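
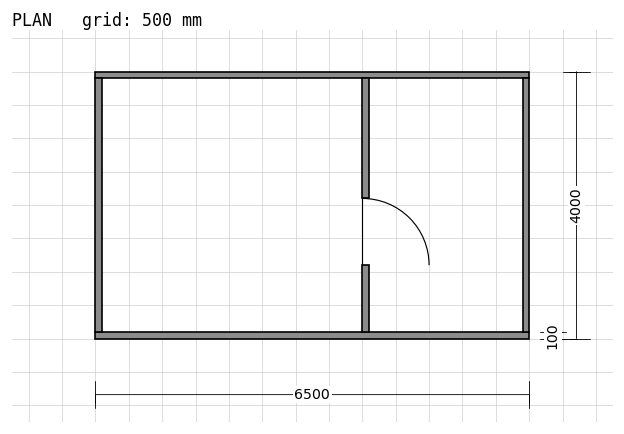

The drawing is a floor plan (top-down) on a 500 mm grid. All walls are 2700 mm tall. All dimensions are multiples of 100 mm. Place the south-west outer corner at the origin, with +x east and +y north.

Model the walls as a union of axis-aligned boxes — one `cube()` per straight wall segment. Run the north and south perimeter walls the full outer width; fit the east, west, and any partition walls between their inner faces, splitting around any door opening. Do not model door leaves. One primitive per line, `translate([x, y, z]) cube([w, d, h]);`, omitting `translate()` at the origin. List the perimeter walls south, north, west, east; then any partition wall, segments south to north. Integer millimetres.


cube([6500, 100, 2700]);
translate([0, 3900, 0]) cube([6500, 100, 2700]);
translate([0, 100, 0]) cube([100, 3800, 2700]);
translate([6400, 100, 0]) cube([100, 3800, 2700]);
translate([4000, 100, 0]) cube([100, 1000, 2700]);
translate([4000, 2100, 0]) cube([100, 1800, 2700]);


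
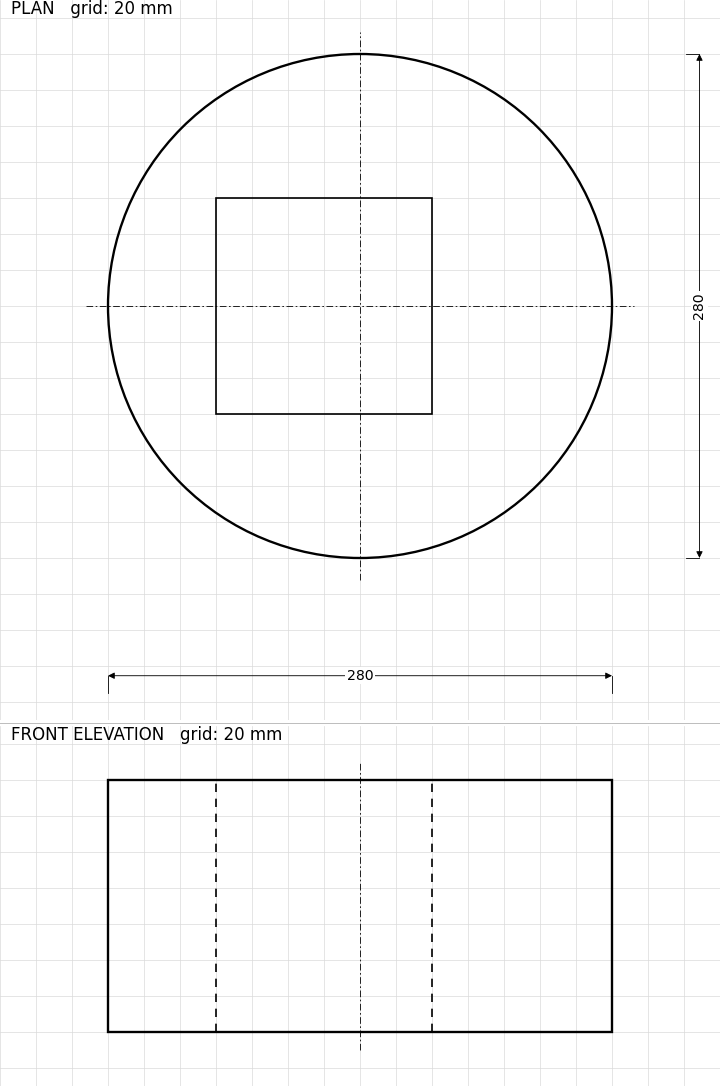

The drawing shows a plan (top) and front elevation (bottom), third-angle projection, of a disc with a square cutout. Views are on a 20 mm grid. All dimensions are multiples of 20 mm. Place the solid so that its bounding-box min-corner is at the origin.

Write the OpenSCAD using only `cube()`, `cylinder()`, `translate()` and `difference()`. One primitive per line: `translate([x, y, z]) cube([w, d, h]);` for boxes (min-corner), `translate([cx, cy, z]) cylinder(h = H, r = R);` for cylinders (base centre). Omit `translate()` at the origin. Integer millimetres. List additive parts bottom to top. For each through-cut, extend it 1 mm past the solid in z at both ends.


difference() {
  translate([140, 140, 0]) cylinder(h = 140, r = 140);
  translate([60, 80, -1]) cube([120, 120, 142]);
}


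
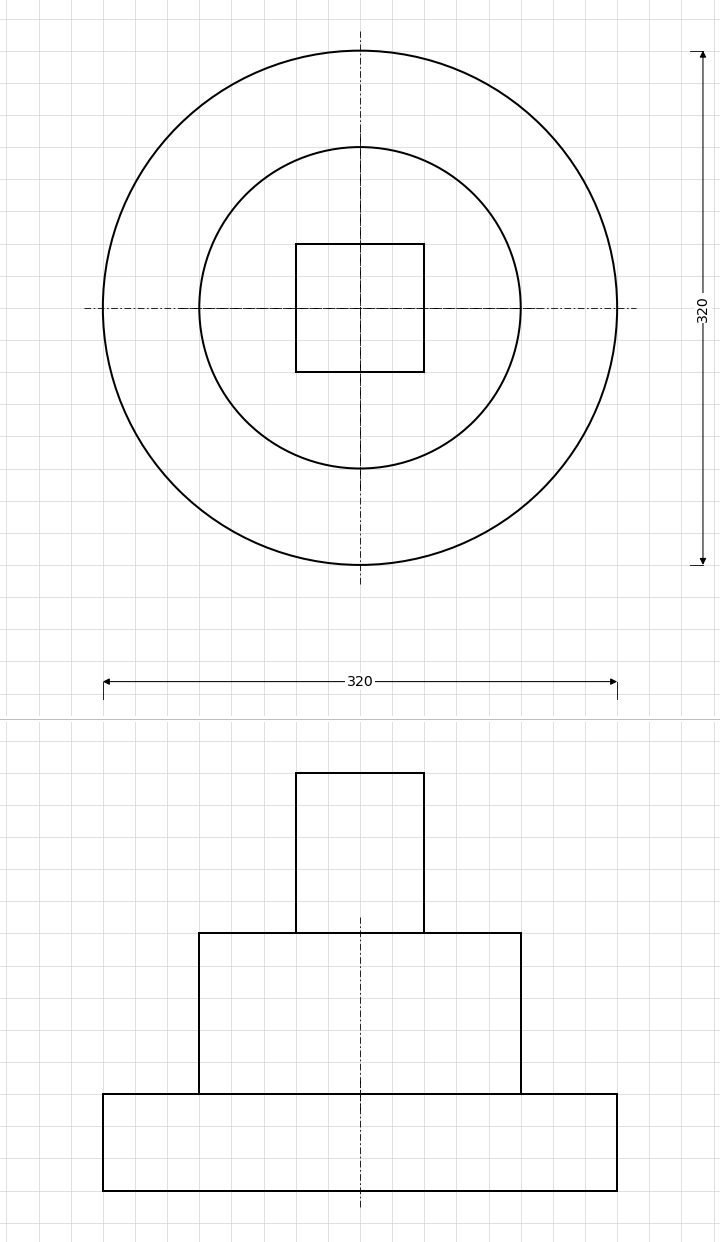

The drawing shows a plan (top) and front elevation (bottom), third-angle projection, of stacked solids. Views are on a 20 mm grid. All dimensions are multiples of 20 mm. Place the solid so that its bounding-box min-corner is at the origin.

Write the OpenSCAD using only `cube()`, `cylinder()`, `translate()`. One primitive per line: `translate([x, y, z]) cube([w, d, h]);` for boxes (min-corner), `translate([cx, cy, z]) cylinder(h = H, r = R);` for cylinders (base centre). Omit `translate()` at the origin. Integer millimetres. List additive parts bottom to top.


translate([160, 160, 0]) cylinder(h = 60, r = 160);
translate([160, 160, 60]) cylinder(h = 100, r = 100);
translate([120, 120, 160]) cube([80, 80, 100]);


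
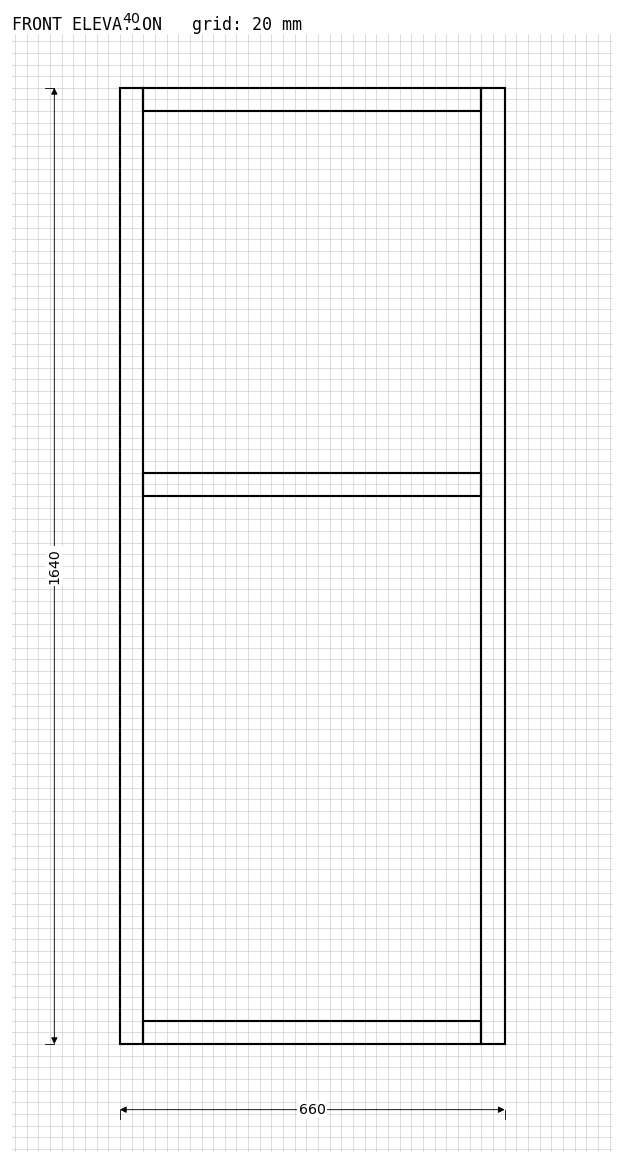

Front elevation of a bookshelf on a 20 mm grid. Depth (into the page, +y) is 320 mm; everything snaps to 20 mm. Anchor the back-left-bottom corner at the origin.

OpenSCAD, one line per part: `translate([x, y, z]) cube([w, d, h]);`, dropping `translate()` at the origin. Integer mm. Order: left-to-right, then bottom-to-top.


cube([40, 320, 1640]);
translate([40, 0, 0]) cube([580, 320, 40]);
translate([40, 0, 940]) cube([580, 320, 40]);
translate([40, 0, 1600]) cube([580, 320, 40]);
translate([620, 0, 0]) cube([40, 320, 1640]);


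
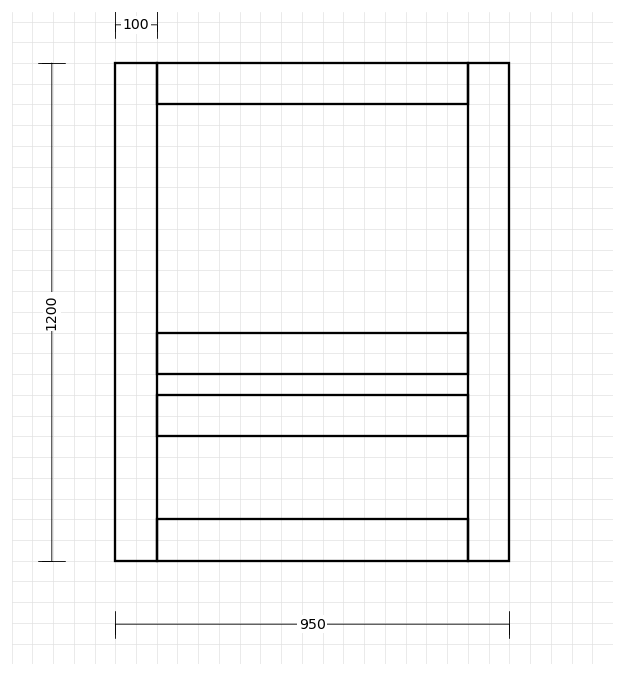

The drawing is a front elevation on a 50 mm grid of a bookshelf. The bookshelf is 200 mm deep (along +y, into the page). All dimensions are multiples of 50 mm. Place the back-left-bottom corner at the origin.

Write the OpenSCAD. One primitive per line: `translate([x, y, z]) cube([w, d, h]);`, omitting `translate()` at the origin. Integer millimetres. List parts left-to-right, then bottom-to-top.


cube([100, 200, 1200]);
translate([100, 0, 0]) cube([750, 200, 100]);
translate([100, 0, 300]) cube([750, 200, 100]);
translate([100, 0, 450]) cube([750, 200, 100]);
translate([100, 0, 1100]) cube([750, 200, 100]);
translate([850, 0, 0]) cube([100, 200, 1200]);


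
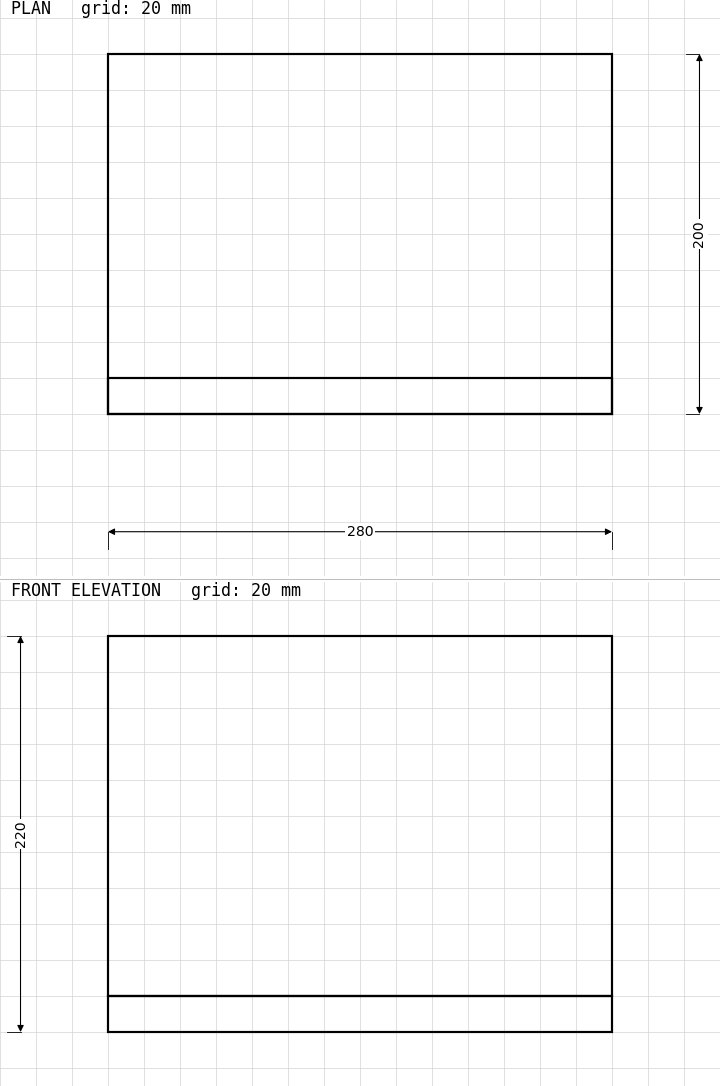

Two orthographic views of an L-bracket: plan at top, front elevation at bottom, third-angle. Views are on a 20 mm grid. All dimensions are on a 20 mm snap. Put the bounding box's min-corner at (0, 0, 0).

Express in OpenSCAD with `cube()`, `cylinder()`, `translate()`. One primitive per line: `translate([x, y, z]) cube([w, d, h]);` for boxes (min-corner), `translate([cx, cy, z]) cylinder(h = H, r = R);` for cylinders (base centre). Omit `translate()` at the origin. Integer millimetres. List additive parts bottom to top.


cube([280, 200, 20]);
translate([0, 0, 20]) cube([280, 20, 200]);


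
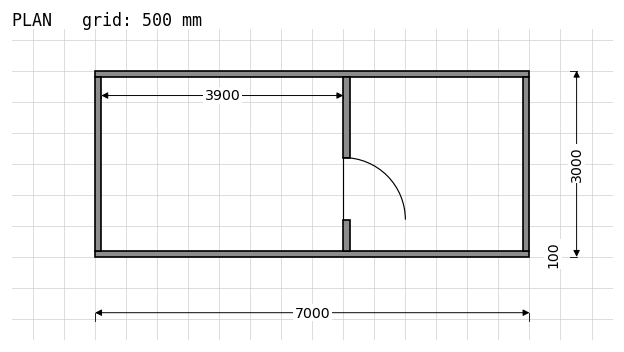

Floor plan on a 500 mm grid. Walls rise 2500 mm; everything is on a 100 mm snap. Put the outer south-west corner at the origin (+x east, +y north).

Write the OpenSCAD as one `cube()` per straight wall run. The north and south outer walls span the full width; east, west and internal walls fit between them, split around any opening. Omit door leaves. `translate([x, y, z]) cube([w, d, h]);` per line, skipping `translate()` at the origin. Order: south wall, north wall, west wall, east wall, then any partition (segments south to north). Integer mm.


cube([7000, 100, 2500]);
translate([0, 2900, 0]) cube([7000, 100, 2500]);
translate([0, 100, 0]) cube([100, 2800, 2500]);
translate([6900, 100, 0]) cube([100, 2800, 2500]);
translate([4000, 100, 0]) cube([100, 500, 2500]);
translate([4000, 1600, 0]) cube([100, 1300, 2500]);


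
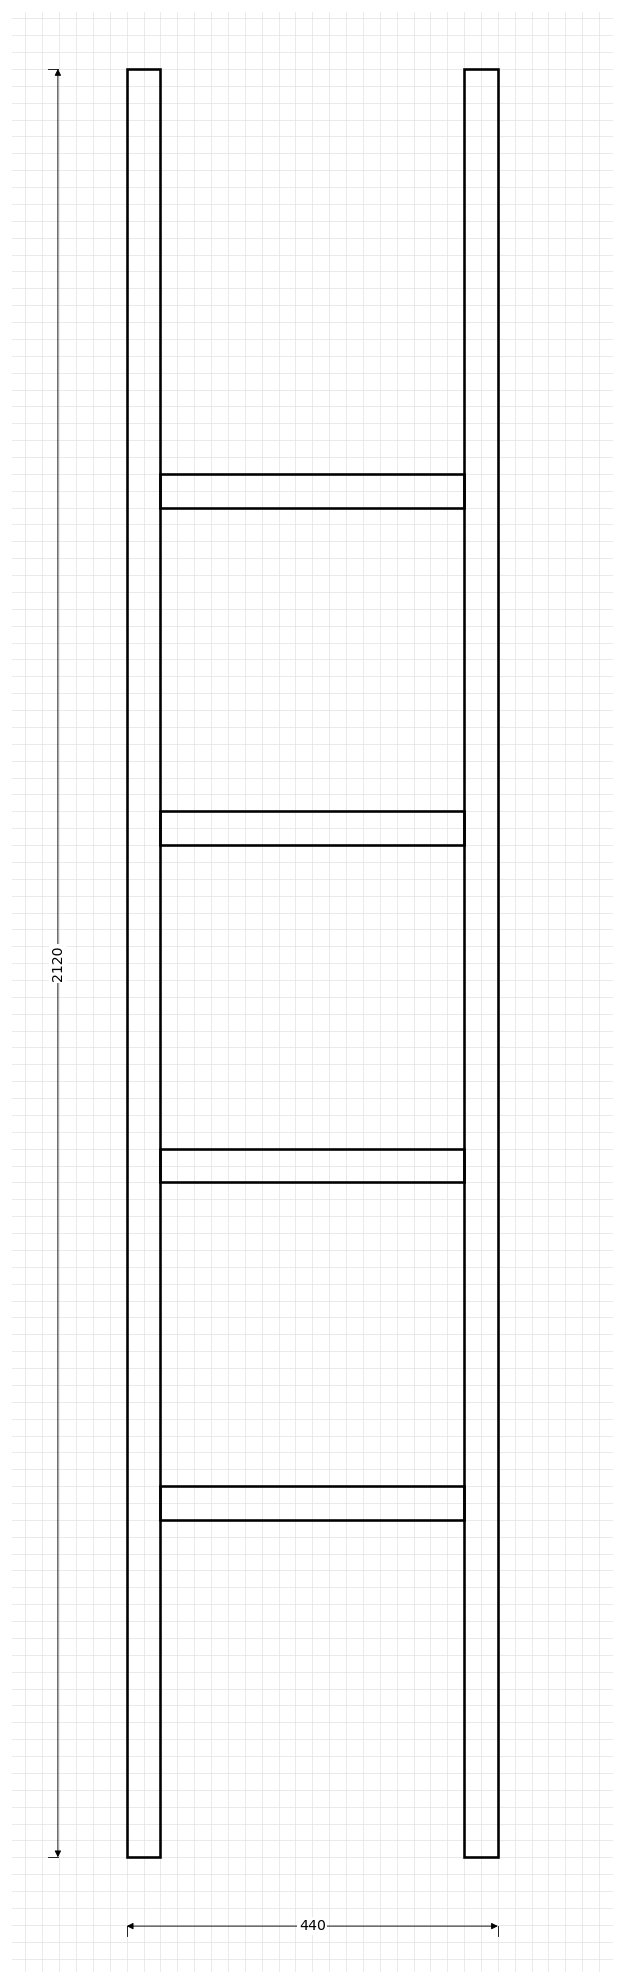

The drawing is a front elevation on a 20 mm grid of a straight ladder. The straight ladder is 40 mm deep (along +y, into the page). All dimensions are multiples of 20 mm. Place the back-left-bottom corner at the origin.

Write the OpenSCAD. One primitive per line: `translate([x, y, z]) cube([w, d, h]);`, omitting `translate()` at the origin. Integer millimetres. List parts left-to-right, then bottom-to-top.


cube([40, 40, 2120]);
translate([40, 0, 400]) cube([360, 40, 40]);
translate([40, 0, 800]) cube([360, 40, 40]);
translate([40, 0, 1200]) cube([360, 40, 40]);
translate([40, 0, 1600]) cube([360, 40, 40]);
translate([400, 0, 0]) cube([40, 40, 2120]);


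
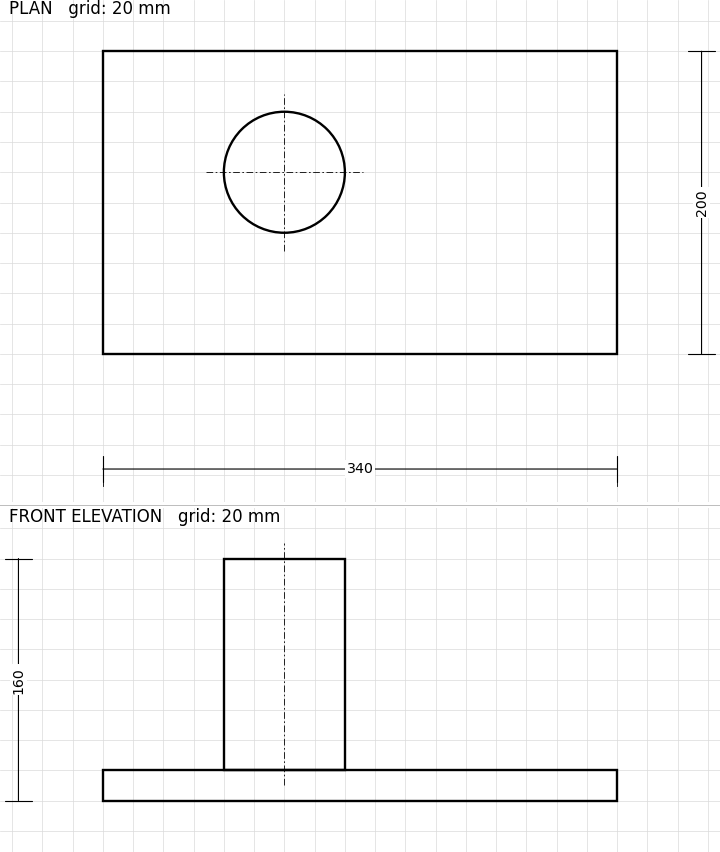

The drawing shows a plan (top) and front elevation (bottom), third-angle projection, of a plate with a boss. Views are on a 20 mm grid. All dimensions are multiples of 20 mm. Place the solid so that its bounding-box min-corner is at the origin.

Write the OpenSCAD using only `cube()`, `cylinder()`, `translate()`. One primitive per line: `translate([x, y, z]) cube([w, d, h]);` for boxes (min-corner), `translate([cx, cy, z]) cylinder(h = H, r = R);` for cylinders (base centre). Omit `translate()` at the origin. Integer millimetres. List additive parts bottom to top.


cube([340, 200, 20]);
translate([120, 120, 20]) cylinder(h = 140, r = 40);


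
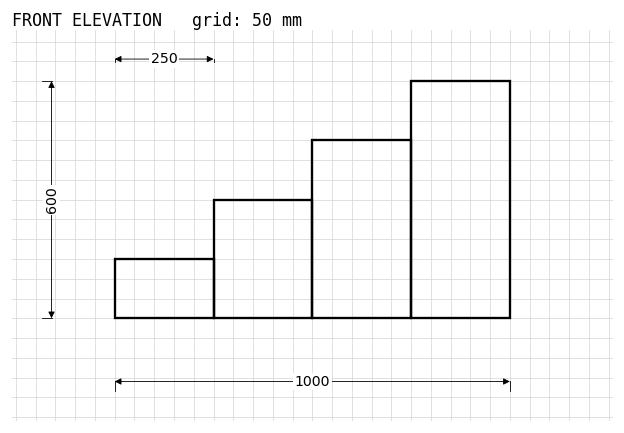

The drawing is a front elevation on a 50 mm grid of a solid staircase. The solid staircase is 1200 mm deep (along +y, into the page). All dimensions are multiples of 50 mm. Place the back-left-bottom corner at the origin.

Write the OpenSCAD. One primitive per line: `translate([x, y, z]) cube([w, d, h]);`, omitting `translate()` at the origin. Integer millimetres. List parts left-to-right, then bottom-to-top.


cube([250, 1200, 150]);
translate([250, 0, 0]) cube([250, 1200, 300]);
translate([500, 0, 0]) cube([250, 1200, 450]);
translate([750, 0, 0]) cube([250, 1200, 600]);


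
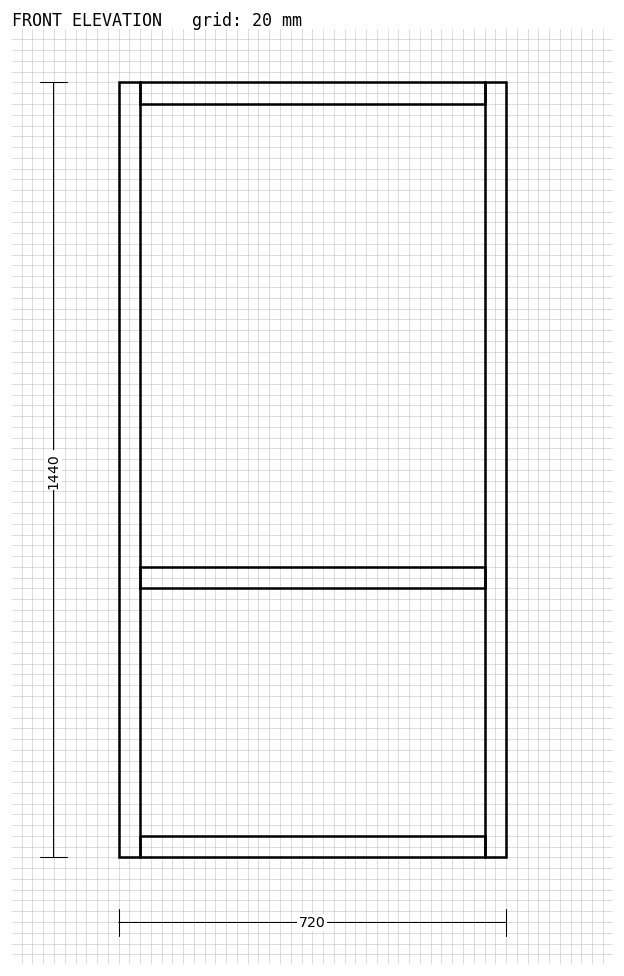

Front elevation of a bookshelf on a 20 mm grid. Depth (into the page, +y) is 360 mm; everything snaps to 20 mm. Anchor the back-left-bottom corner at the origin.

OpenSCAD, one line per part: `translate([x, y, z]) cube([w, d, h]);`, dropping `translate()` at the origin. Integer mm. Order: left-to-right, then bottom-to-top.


cube([40, 360, 1440]);
translate([40, 0, 0]) cube([640, 360, 40]);
translate([40, 0, 500]) cube([640, 360, 40]);
translate([40, 0, 1400]) cube([640, 360, 40]);
translate([680, 0, 0]) cube([40, 360, 1440]);


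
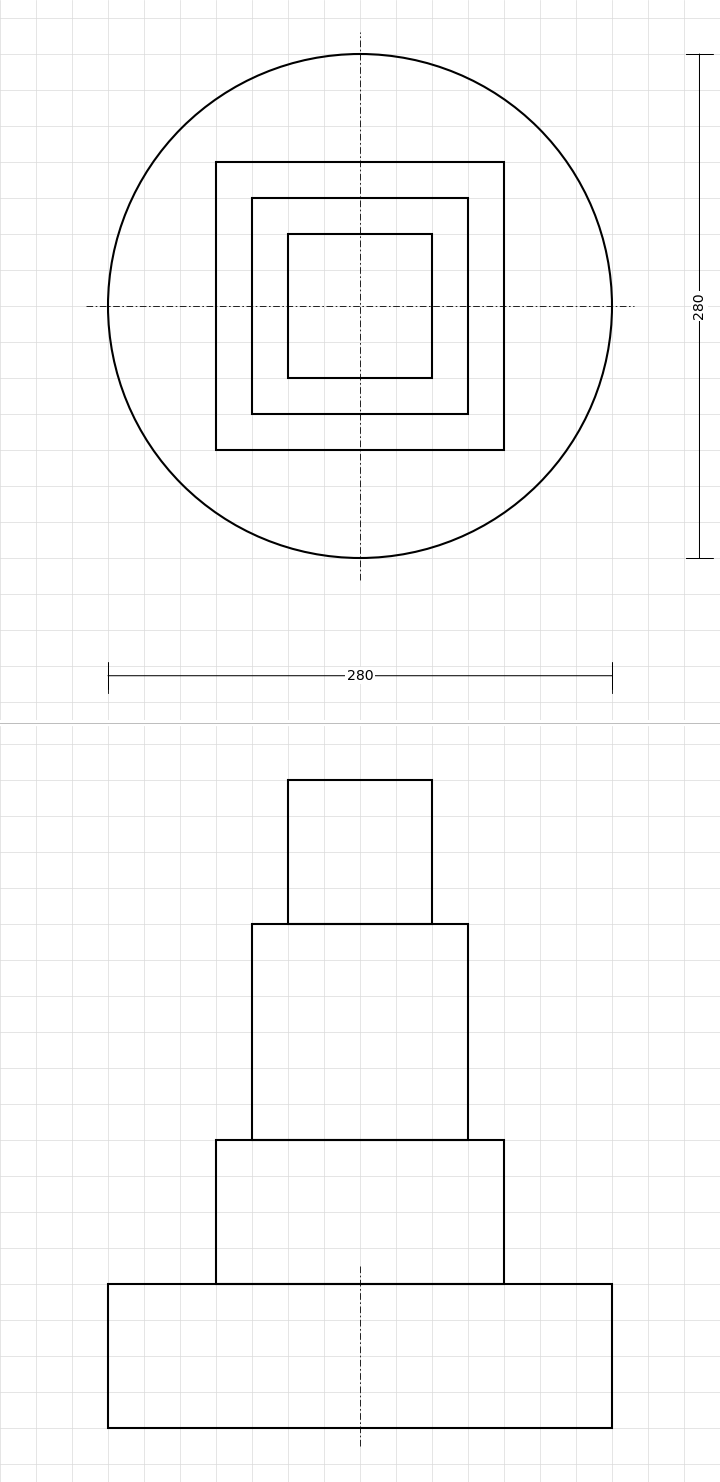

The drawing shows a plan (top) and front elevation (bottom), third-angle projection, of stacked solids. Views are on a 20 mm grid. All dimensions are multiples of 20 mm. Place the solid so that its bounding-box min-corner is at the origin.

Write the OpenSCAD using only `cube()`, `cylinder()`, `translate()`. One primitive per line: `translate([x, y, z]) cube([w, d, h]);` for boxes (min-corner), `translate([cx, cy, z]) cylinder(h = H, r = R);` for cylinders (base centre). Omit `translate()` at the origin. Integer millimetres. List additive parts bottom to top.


translate([140, 140, 0]) cylinder(h = 80, r = 140);
translate([60, 60, 80]) cube([160, 160, 80]);
translate([80, 80, 160]) cube([120, 120, 120]);
translate([100, 100, 280]) cube([80, 80, 80]);


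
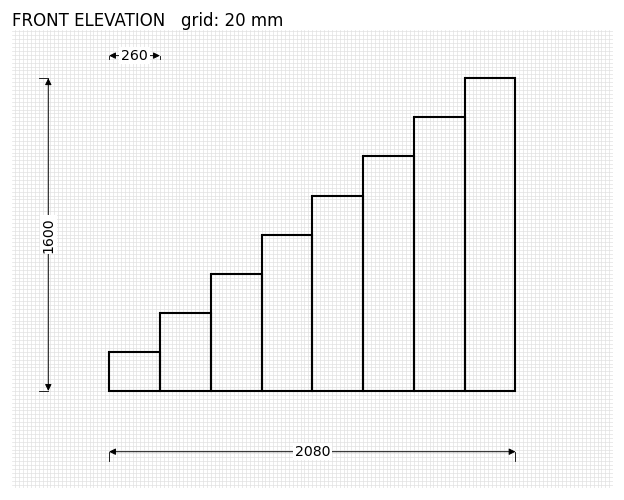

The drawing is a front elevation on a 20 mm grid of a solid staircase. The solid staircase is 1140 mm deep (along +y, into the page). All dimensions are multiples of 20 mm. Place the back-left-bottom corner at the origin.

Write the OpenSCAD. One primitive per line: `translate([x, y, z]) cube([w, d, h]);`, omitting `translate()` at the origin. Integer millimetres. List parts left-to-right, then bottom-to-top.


cube([260, 1140, 200]);
translate([260, 0, 0]) cube([260, 1140, 400]);
translate([520, 0, 0]) cube([260, 1140, 600]);
translate([780, 0, 0]) cube([260, 1140, 800]);
translate([1040, 0, 0]) cube([260, 1140, 1000]);
translate([1300, 0, 0]) cube([260, 1140, 1200]);
translate([1560, 0, 0]) cube([260, 1140, 1400]);
translate([1820, 0, 0]) cube([260, 1140, 1600]);


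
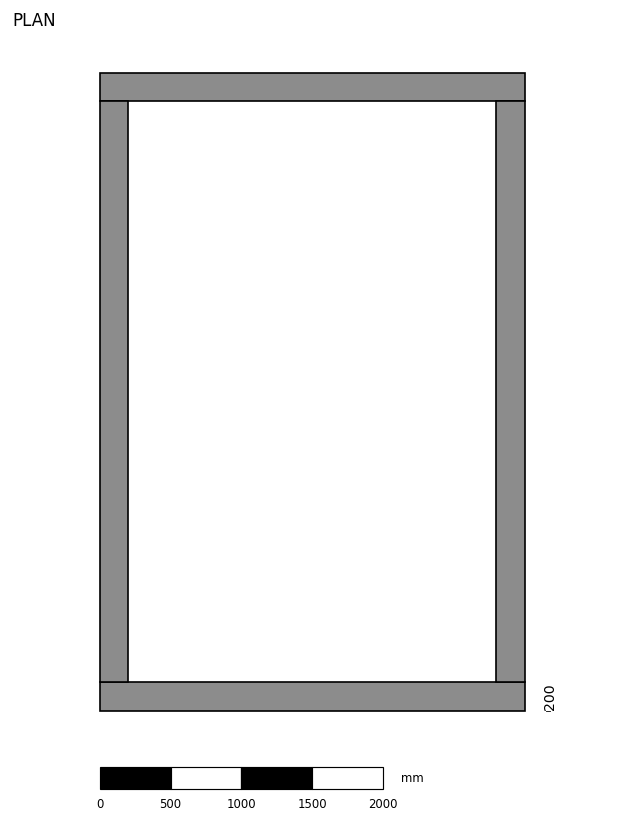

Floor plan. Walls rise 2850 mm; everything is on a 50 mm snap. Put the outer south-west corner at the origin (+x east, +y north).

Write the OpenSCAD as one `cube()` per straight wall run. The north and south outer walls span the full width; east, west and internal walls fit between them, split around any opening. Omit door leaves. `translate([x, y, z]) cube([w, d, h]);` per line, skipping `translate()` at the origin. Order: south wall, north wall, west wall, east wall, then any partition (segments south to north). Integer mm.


cube([3000, 200, 2850]);
translate([0, 4300, 0]) cube([3000, 200, 2850]);
translate([0, 200, 0]) cube([200, 4100, 2850]);
translate([2800, 200, 0]) cube([200, 4100, 2850]);


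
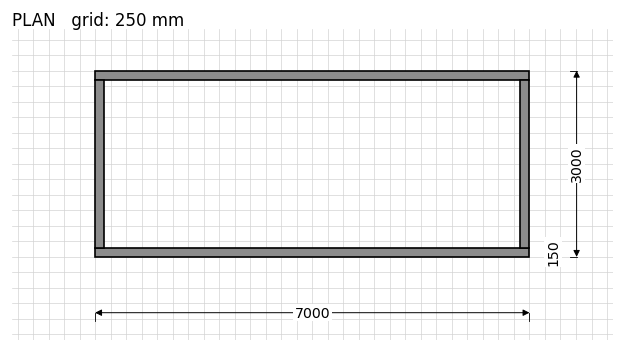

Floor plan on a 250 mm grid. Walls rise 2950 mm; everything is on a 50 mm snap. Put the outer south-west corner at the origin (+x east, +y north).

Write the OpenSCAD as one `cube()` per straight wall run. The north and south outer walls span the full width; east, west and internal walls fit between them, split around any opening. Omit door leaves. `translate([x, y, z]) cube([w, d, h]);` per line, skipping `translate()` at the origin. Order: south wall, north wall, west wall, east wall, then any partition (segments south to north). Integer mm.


cube([7000, 150, 2950]);
translate([0, 2850, 0]) cube([7000, 150, 2950]);
translate([0, 150, 0]) cube([150, 2700, 2950]);
translate([6850, 150, 0]) cube([150, 2700, 2950]);


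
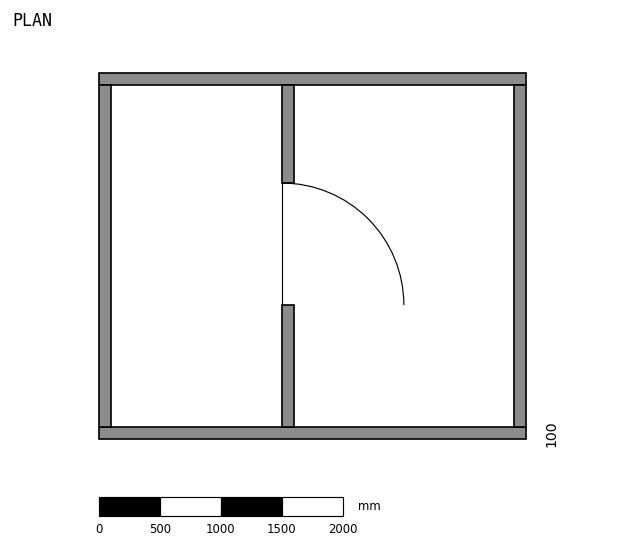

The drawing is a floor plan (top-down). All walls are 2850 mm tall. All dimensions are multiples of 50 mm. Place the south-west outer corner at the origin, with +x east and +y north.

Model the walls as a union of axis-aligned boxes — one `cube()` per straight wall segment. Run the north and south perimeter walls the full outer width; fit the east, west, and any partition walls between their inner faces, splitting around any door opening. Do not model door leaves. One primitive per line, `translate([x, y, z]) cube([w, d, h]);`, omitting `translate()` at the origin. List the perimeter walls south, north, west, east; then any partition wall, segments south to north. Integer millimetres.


cube([3500, 100, 2850]);
translate([0, 2900, 0]) cube([3500, 100, 2850]);
translate([0, 100, 0]) cube([100, 2800, 2850]);
translate([3400, 100, 0]) cube([100, 2800, 2850]);
translate([1500, 100, 0]) cube([100, 1000, 2850]);
translate([1500, 2100, 0]) cube([100, 800, 2850]);


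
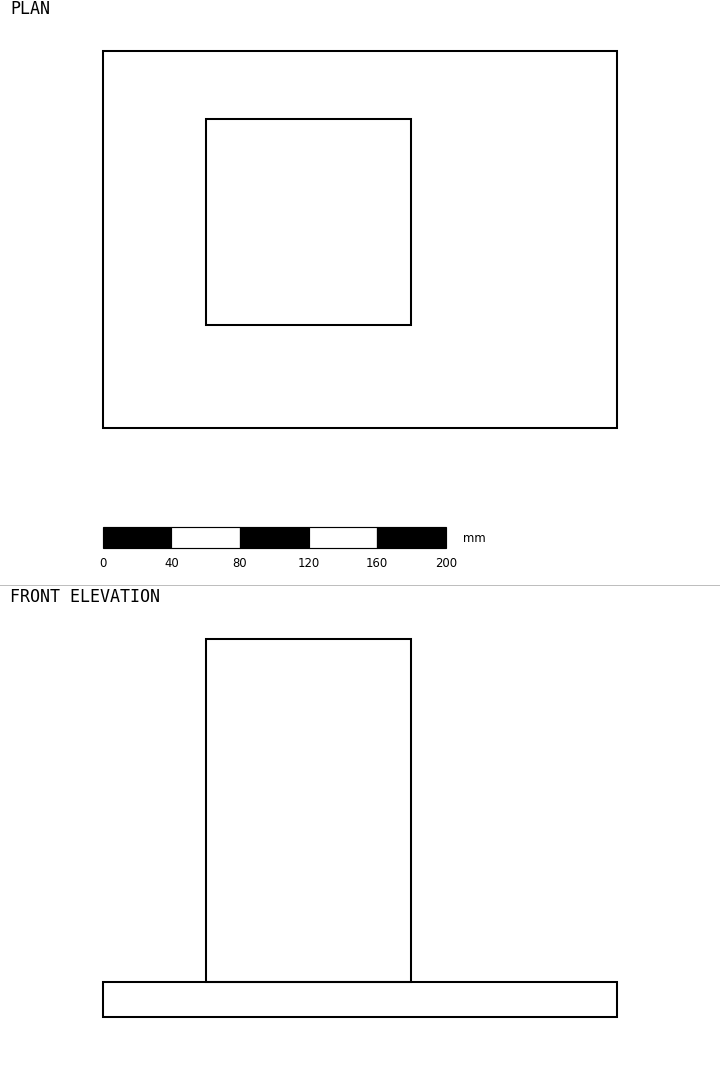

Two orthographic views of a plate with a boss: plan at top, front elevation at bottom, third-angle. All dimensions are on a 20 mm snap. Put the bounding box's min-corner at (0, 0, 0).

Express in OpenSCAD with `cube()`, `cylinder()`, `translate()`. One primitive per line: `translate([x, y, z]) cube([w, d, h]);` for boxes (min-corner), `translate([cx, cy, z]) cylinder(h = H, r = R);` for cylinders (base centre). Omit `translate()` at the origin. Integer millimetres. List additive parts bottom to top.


cube([300, 220, 20]);
translate([60, 60, 20]) cube([120, 120, 200]);


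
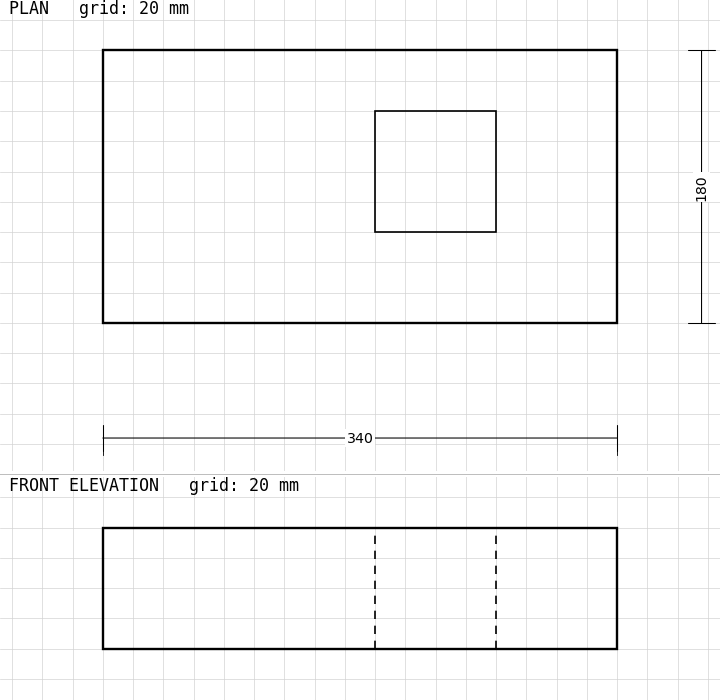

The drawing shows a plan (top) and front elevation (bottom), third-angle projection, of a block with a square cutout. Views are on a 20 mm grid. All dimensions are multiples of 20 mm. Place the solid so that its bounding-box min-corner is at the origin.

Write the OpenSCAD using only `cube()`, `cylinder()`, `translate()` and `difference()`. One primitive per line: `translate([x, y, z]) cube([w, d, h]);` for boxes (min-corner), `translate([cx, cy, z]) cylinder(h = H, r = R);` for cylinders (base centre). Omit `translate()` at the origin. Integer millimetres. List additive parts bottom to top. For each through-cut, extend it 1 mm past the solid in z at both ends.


difference() {
  cube([340, 180, 80]);
  translate([180, 60, -1]) cube([80, 80, 82]);
}


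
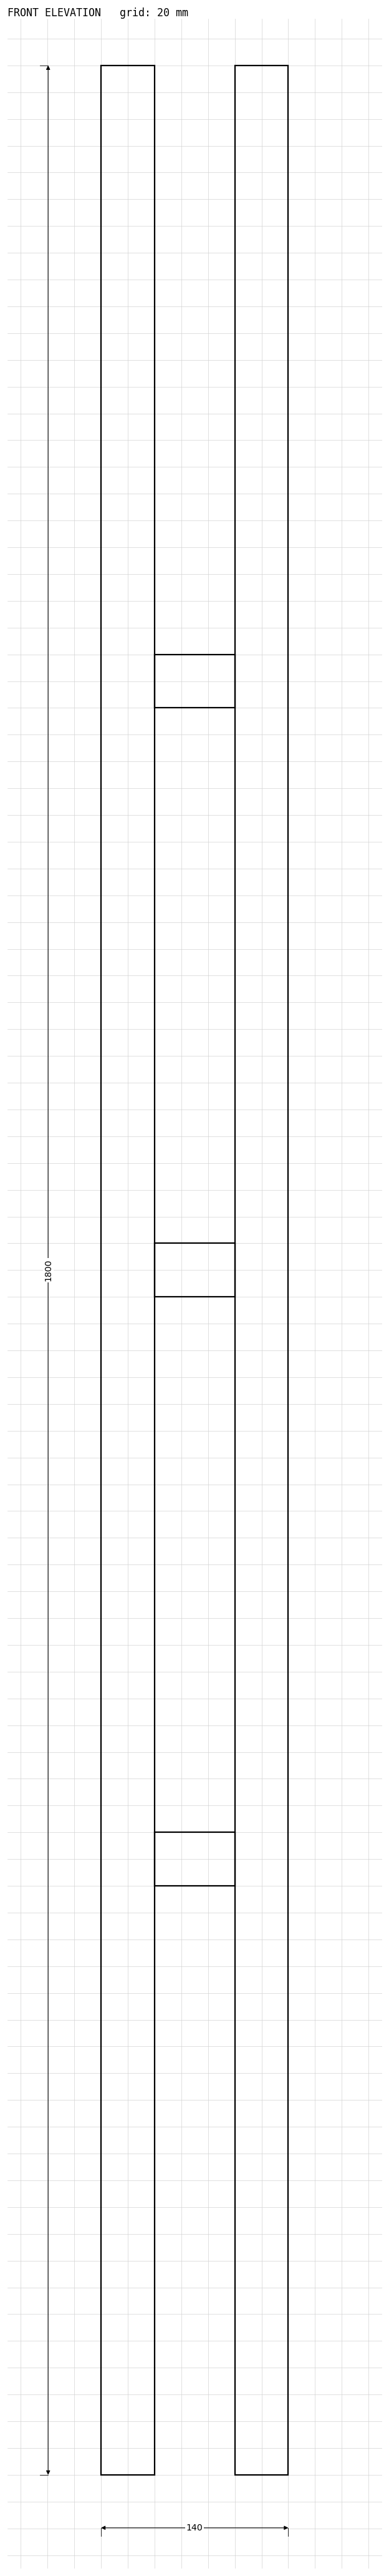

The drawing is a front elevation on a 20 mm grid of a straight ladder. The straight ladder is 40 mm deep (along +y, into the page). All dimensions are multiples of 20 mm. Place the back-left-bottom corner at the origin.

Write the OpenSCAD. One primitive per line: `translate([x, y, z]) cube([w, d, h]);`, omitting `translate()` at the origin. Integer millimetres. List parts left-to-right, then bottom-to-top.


cube([40, 40, 1800]);
translate([40, 0, 440]) cube([60, 40, 40]);
translate([40, 0, 880]) cube([60, 40, 40]);
translate([40, 0, 1320]) cube([60, 40, 40]);
translate([100, 0, 0]) cube([40, 40, 1800]);


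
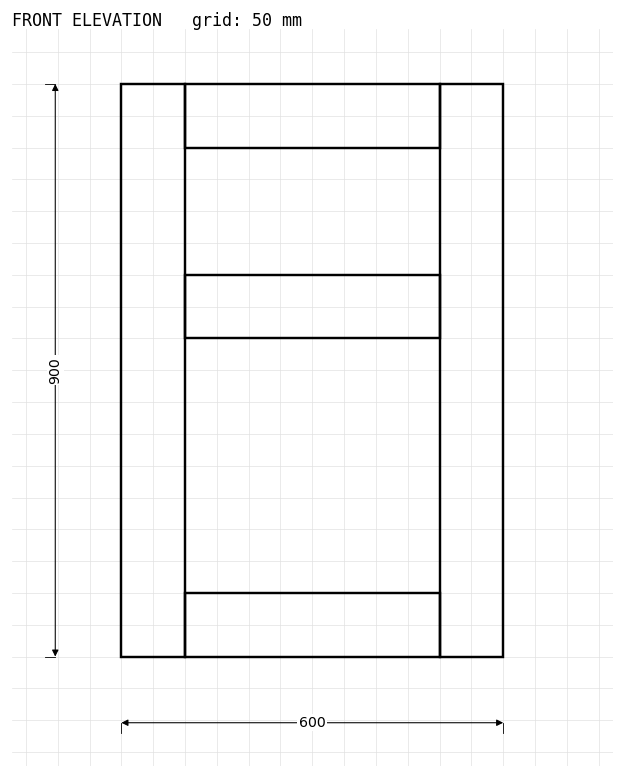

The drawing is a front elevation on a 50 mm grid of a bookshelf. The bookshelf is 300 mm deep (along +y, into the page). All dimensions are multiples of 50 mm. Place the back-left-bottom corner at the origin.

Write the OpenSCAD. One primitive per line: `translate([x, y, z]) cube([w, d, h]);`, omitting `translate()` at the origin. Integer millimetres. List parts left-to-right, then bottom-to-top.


cube([100, 300, 900]);
translate([100, 0, 0]) cube([400, 300, 100]);
translate([100, 0, 500]) cube([400, 300, 100]);
translate([100, 0, 800]) cube([400, 300, 100]);
translate([500, 0, 0]) cube([100, 300, 900]);


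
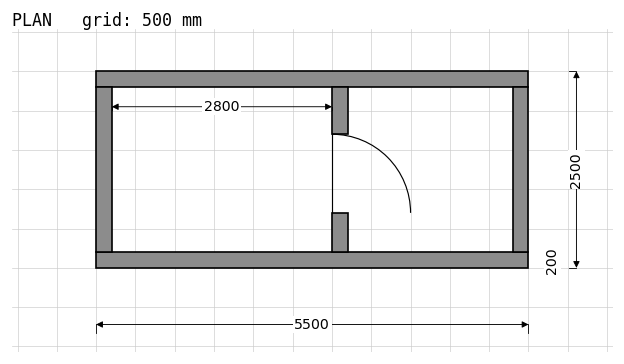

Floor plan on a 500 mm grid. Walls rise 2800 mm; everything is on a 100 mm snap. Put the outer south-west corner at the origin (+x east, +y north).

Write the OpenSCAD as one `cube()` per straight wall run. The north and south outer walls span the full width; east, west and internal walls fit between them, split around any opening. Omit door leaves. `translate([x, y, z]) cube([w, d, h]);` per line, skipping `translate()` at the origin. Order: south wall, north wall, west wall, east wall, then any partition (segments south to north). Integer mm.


cube([5500, 200, 2800]);
translate([0, 2300, 0]) cube([5500, 200, 2800]);
translate([0, 200, 0]) cube([200, 2100, 2800]);
translate([5300, 200, 0]) cube([200, 2100, 2800]);
translate([3000, 200, 0]) cube([200, 500, 2800]);
translate([3000, 1700, 0]) cube([200, 600, 2800]);


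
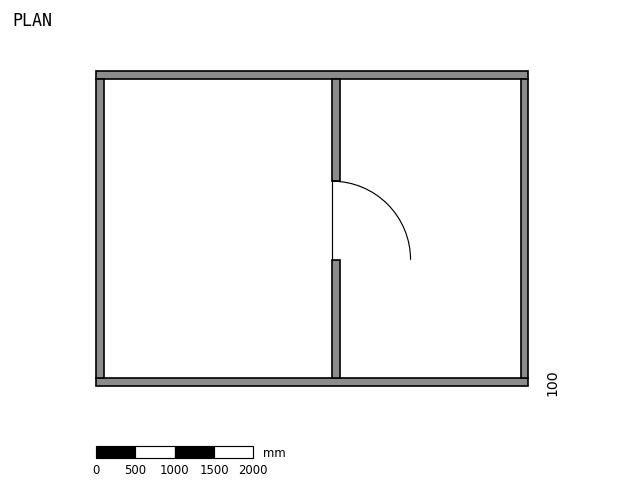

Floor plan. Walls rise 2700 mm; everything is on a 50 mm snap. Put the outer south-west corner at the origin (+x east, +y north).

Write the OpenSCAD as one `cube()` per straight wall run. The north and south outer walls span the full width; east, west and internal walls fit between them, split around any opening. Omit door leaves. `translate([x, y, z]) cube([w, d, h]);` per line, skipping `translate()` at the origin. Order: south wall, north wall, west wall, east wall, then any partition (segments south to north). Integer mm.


cube([5500, 100, 2700]);
translate([0, 3900, 0]) cube([5500, 100, 2700]);
translate([0, 100, 0]) cube([100, 3800, 2700]);
translate([5400, 100, 0]) cube([100, 3800, 2700]);
translate([3000, 100, 0]) cube([100, 1500, 2700]);
translate([3000, 2600, 0]) cube([100, 1300, 2700]);


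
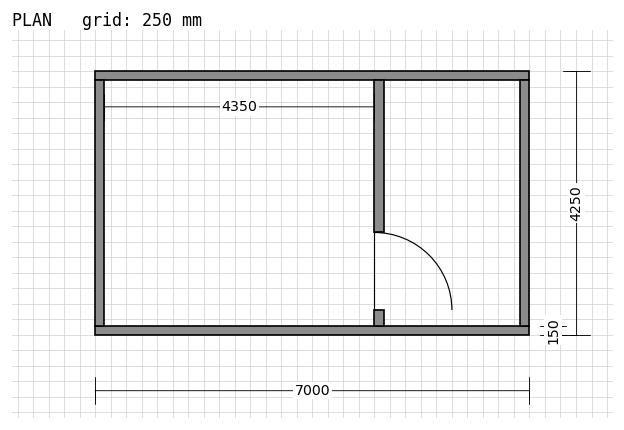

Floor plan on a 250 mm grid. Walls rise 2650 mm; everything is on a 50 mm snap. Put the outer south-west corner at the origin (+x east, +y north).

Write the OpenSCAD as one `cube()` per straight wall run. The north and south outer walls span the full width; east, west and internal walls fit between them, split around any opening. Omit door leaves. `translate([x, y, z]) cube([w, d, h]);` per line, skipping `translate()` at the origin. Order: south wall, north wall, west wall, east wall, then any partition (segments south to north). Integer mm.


cube([7000, 150, 2650]);
translate([0, 4100, 0]) cube([7000, 150, 2650]);
translate([0, 150, 0]) cube([150, 3950, 2650]);
translate([6850, 150, 0]) cube([150, 3950, 2650]);
translate([4500, 150, 0]) cube([150, 250, 2650]);
translate([4500, 1650, 0]) cube([150, 2450, 2650]);


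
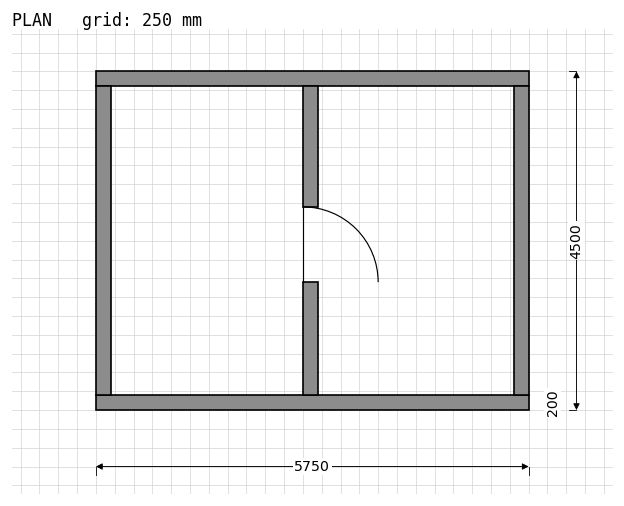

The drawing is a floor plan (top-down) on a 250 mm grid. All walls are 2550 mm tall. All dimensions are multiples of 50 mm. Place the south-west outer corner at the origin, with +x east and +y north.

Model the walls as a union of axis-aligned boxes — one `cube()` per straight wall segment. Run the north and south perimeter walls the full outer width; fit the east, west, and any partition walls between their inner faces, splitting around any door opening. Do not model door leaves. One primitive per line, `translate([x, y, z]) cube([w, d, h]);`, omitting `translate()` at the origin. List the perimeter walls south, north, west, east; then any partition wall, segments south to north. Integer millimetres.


cube([5750, 200, 2550]);
translate([0, 4300, 0]) cube([5750, 200, 2550]);
translate([0, 200, 0]) cube([200, 4100, 2550]);
translate([5550, 200, 0]) cube([200, 4100, 2550]);
translate([2750, 200, 0]) cube([200, 1500, 2550]);
translate([2750, 2700, 0]) cube([200, 1600, 2550]);


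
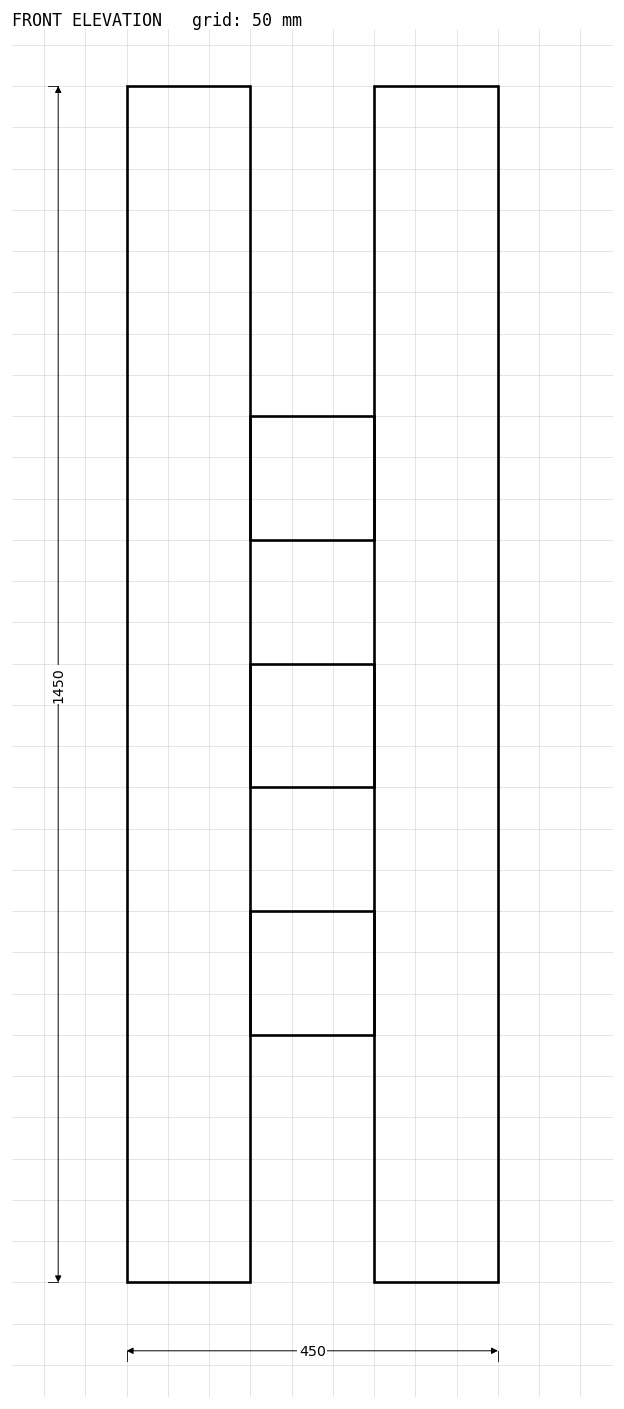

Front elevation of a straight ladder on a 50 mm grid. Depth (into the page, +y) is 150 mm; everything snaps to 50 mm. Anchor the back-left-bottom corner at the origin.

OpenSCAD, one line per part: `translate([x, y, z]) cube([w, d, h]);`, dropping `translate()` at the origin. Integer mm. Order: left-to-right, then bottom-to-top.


cube([150, 150, 1450]);
translate([150, 0, 300]) cube([150, 150, 150]);
translate([150, 0, 600]) cube([150, 150, 150]);
translate([150, 0, 900]) cube([150, 150, 150]);
translate([300, 0, 0]) cube([150, 150, 1450]);


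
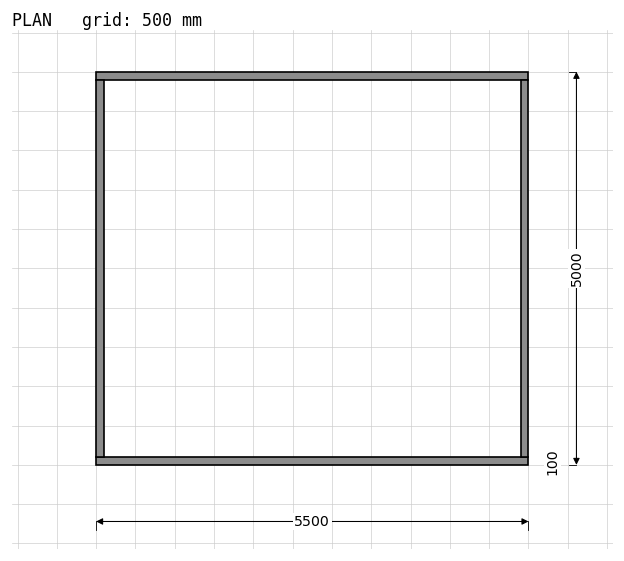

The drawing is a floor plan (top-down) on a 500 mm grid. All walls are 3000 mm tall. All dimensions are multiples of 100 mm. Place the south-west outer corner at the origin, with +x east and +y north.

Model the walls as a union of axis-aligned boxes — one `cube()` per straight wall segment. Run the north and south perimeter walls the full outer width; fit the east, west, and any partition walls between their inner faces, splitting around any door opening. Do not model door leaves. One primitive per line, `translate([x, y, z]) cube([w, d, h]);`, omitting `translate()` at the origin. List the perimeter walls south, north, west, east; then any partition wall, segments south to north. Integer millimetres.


cube([5500, 100, 3000]);
translate([0, 4900, 0]) cube([5500, 100, 3000]);
translate([0, 100, 0]) cube([100, 4800, 3000]);
translate([5400, 100, 0]) cube([100, 4800, 3000]);


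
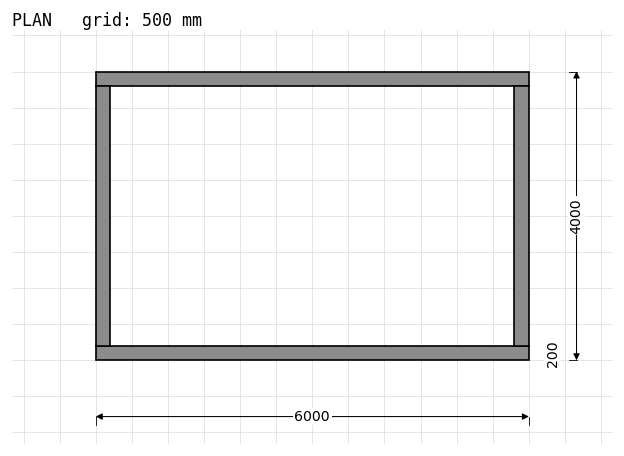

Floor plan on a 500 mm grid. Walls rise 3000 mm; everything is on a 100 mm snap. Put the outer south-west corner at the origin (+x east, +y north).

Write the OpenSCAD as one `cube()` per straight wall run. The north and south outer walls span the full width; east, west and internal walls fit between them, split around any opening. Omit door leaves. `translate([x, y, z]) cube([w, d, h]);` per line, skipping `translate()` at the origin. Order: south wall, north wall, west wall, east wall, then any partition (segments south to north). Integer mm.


cube([6000, 200, 3000]);
translate([0, 3800, 0]) cube([6000, 200, 3000]);
translate([0, 200, 0]) cube([200, 3600, 3000]);
translate([5800, 200, 0]) cube([200, 3600, 3000]);


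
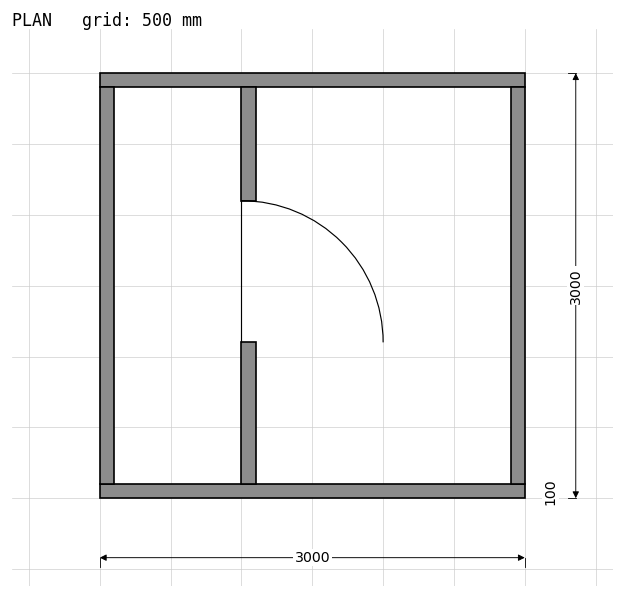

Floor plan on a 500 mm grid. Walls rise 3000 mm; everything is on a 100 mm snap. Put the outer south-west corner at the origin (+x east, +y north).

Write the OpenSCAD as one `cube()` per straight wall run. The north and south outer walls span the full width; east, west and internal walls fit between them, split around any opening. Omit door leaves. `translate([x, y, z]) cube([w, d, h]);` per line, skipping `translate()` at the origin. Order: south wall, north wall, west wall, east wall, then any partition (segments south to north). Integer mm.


cube([3000, 100, 3000]);
translate([0, 2900, 0]) cube([3000, 100, 3000]);
translate([0, 100, 0]) cube([100, 2800, 3000]);
translate([2900, 100, 0]) cube([100, 2800, 3000]);
translate([1000, 100, 0]) cube([100, 1000, 3000]);
translate([1000, 2100, 0]) cube([100, 800, 3000]);


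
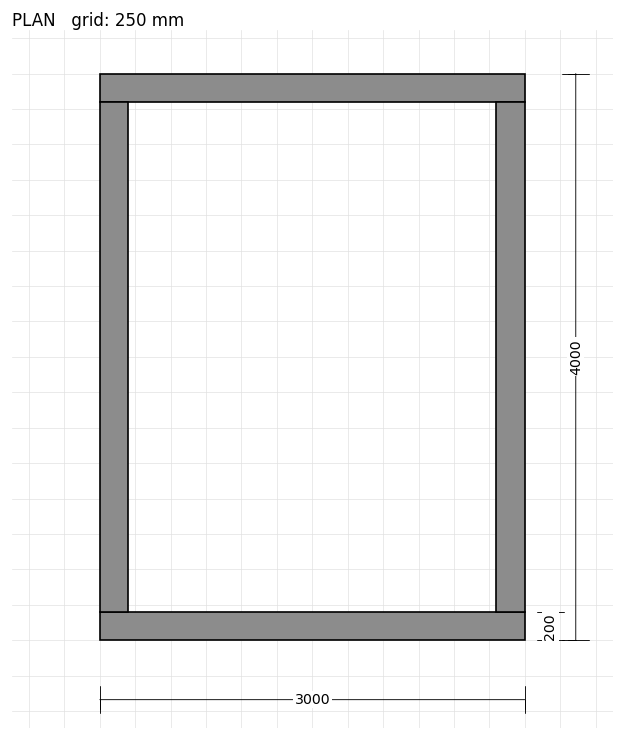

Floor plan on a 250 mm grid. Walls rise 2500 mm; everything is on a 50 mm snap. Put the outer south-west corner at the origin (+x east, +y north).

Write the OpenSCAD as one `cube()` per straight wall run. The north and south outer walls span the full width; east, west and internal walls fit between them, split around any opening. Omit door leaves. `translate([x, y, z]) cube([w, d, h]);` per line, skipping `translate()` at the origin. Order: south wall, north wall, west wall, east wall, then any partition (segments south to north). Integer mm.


cube([3000, 200, 2500]);
translate([0, 3800, 0]) cube([3000, 200, 2500]);
translate([0, 200, 0]) cube([200, 3600, 2500]);
translate([2800, 200, 0]) cube([200, 3600, 2500]);


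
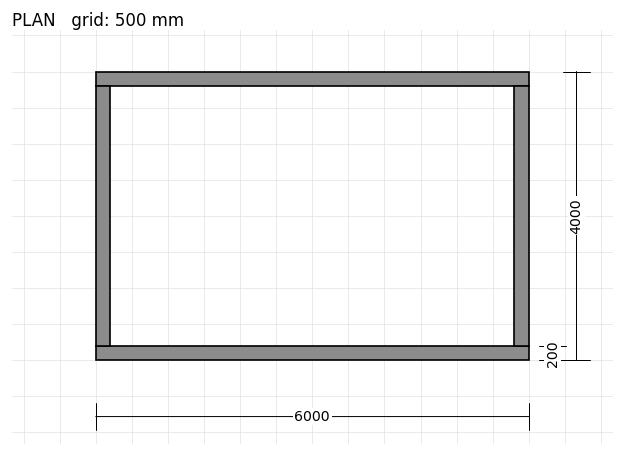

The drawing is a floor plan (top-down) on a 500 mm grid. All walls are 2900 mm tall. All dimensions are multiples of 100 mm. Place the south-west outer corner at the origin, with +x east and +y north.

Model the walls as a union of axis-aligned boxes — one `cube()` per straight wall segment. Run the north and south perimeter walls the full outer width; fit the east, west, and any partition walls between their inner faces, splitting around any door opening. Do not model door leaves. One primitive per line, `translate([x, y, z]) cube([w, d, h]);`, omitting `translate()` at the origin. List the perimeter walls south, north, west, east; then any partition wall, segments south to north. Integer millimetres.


cube([6000, 200, 2900]);
translate([0, 3800, 0]) cube([6000, 200, 2900]);
translate([0, 200, 0]) cube([200, 3600, 2900]);
translate([5800, 200, 0]) cube([200, 3600, 2900]);


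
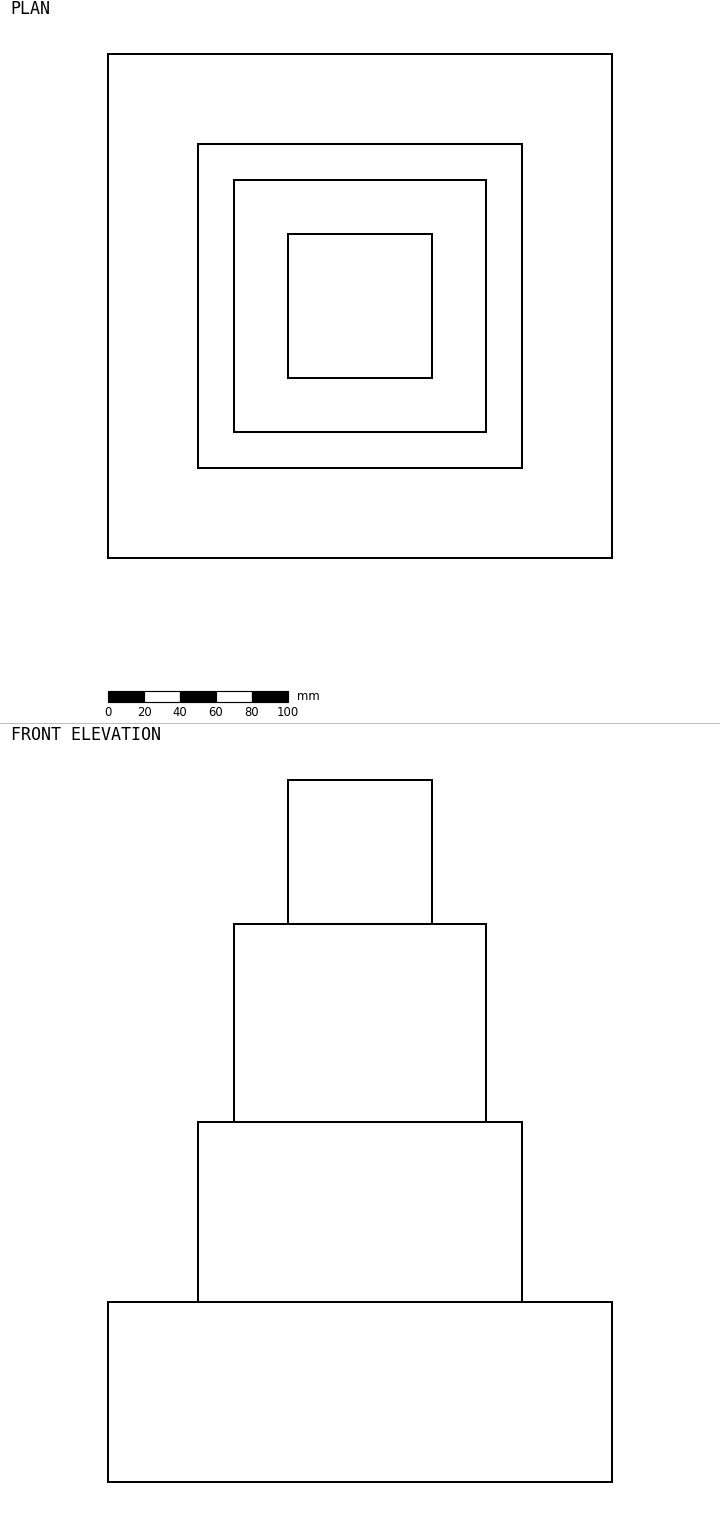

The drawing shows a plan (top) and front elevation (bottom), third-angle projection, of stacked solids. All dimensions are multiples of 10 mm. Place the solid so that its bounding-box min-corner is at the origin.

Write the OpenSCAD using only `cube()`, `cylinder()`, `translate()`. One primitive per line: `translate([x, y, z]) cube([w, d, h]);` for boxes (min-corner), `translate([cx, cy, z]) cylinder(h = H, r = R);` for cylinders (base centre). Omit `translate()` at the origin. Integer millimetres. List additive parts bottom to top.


cube([280, 280, 100]);
translate([50, 50, 100]) cube([180, 180, 100]);
translate([70, 70, 200]) cube([140, 140, 110]);
translate([100, 100, 310]) cube([80, 80, 80]);


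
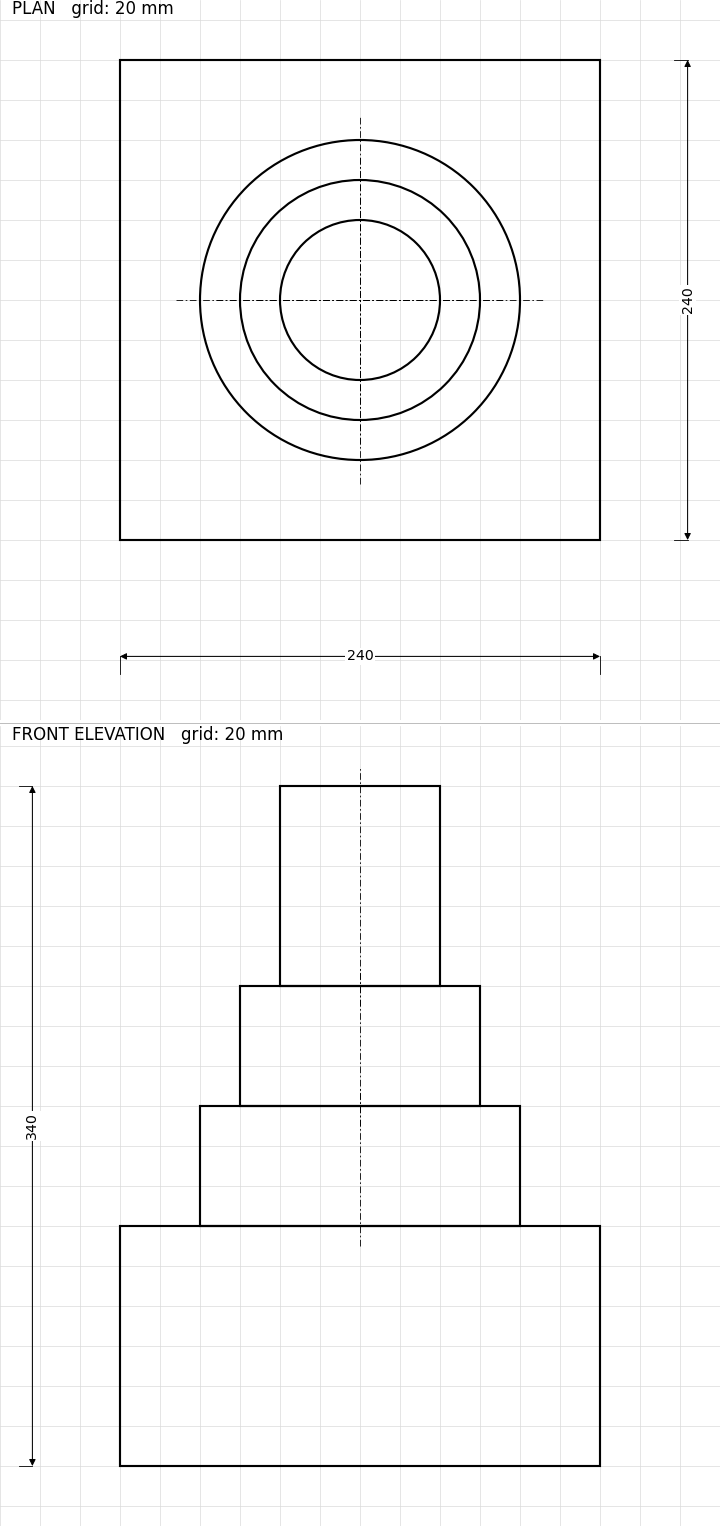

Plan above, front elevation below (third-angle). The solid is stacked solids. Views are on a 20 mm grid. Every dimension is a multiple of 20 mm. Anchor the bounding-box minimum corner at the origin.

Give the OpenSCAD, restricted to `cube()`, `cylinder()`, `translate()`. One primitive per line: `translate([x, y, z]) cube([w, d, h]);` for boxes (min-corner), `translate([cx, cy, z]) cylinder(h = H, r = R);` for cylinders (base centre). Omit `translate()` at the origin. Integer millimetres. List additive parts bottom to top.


cube([240, 240, 120]);
translate([120, 120, 120]) cylinder(h = 60, r = 80);
translate([120, 120, 180]) cylinder(h = 60, r = 60);
translate([120, 120, 240]) cylinder(h = 100, r = 40);


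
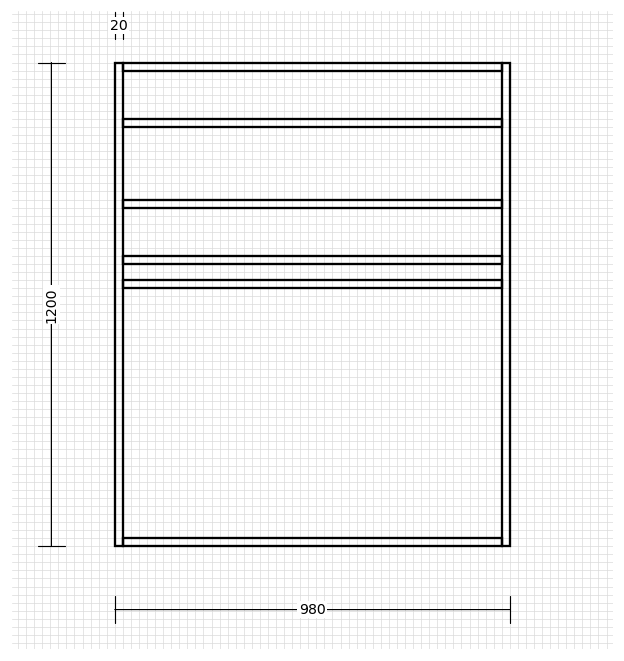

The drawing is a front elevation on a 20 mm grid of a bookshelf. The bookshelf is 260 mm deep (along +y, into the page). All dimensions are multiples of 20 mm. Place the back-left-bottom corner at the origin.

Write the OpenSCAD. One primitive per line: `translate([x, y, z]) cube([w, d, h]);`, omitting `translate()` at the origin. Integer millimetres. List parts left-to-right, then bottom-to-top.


cube([20, 260, 1200]);
translate([20, 0, 0]) cube([940, 260, 20]);
translate([20, 0, 640]) cube([940, 260, 20]);
translate([20, 0, 700]) cube([940, 260, 20]);
translate([20, 0, 840]) cube([940, 260, 20]);
translate([20, 0, 1040]) cube([940, 260, 20]);
translate([20, 0, 1180]) cube([940, 260, 20]);
translate([960, 0, 0]) cube([20, 260, 1200]);


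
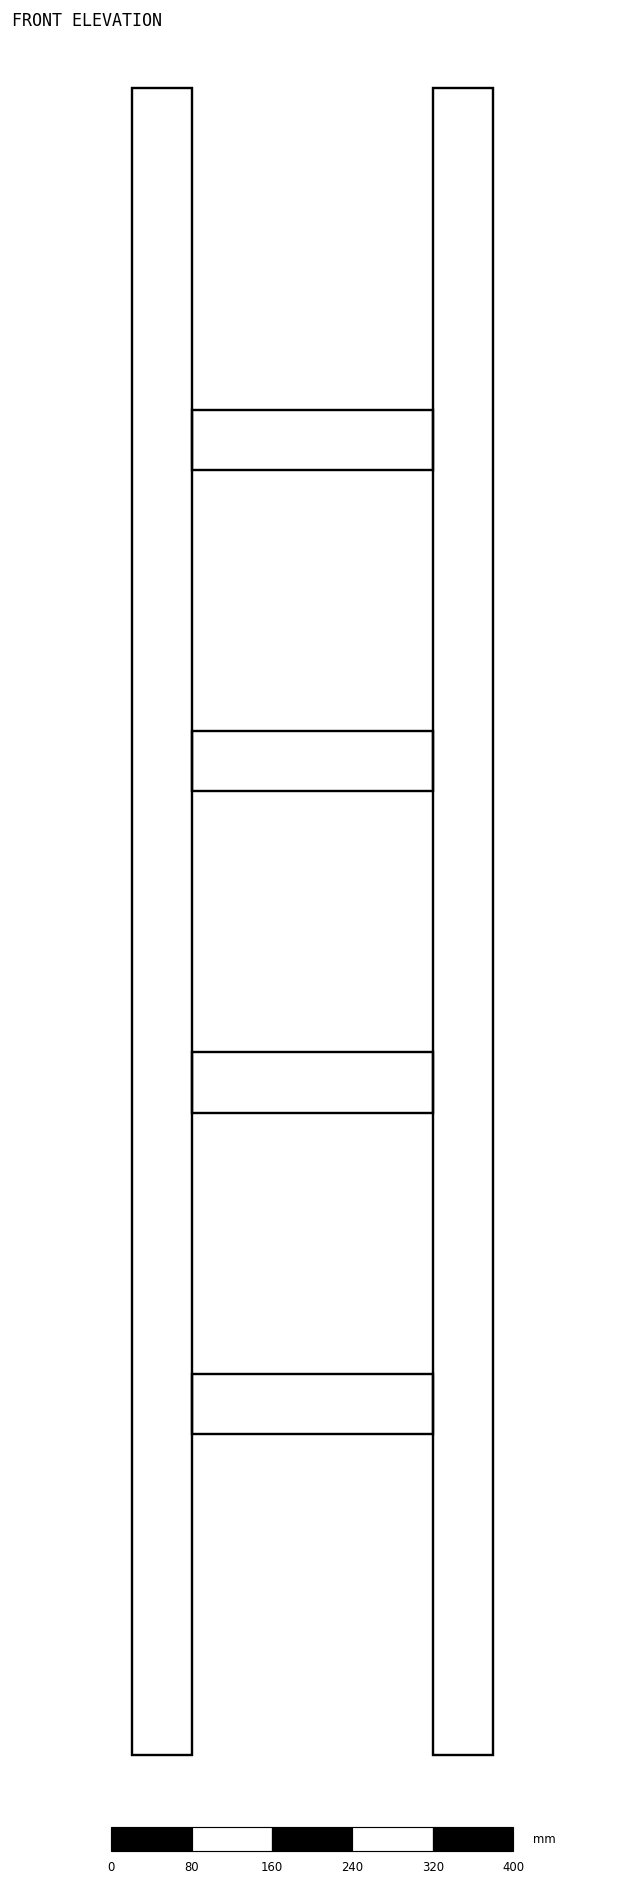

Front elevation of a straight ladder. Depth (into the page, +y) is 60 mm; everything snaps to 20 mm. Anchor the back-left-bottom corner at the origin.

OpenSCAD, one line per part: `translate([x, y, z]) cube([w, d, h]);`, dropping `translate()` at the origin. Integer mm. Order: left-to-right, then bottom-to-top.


cube([60, 60, 1660]);
translate([60, 0, 320]) cube([240, 60, 60]);
translate([60, 0, 640]) cube([240, 60, 60]);
translate([60, 0, 960]) cube([240, 60, 60]);
translate([60, 0, 1280]) cube([240, 60, 60]);
translate([300, 0, 0]) cube([60, 60, 1660]);


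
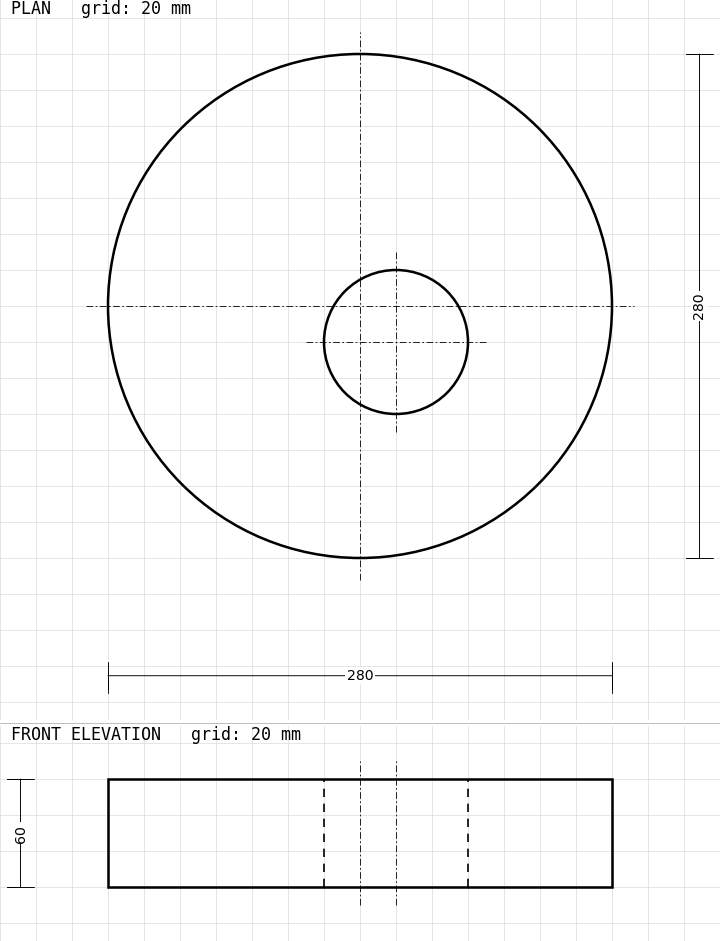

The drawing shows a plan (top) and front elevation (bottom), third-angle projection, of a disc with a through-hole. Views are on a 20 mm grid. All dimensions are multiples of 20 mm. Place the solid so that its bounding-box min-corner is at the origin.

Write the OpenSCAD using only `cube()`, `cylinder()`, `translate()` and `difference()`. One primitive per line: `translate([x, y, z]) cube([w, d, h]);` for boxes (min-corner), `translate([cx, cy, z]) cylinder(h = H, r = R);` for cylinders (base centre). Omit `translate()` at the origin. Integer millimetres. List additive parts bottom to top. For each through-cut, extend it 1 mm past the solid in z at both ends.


difference() {
  translate([140, 140, 0]) cylinder(h = 60, r = 140);
  translate([160, 120, -1]) cylinder(h = 62, r = 40);
}


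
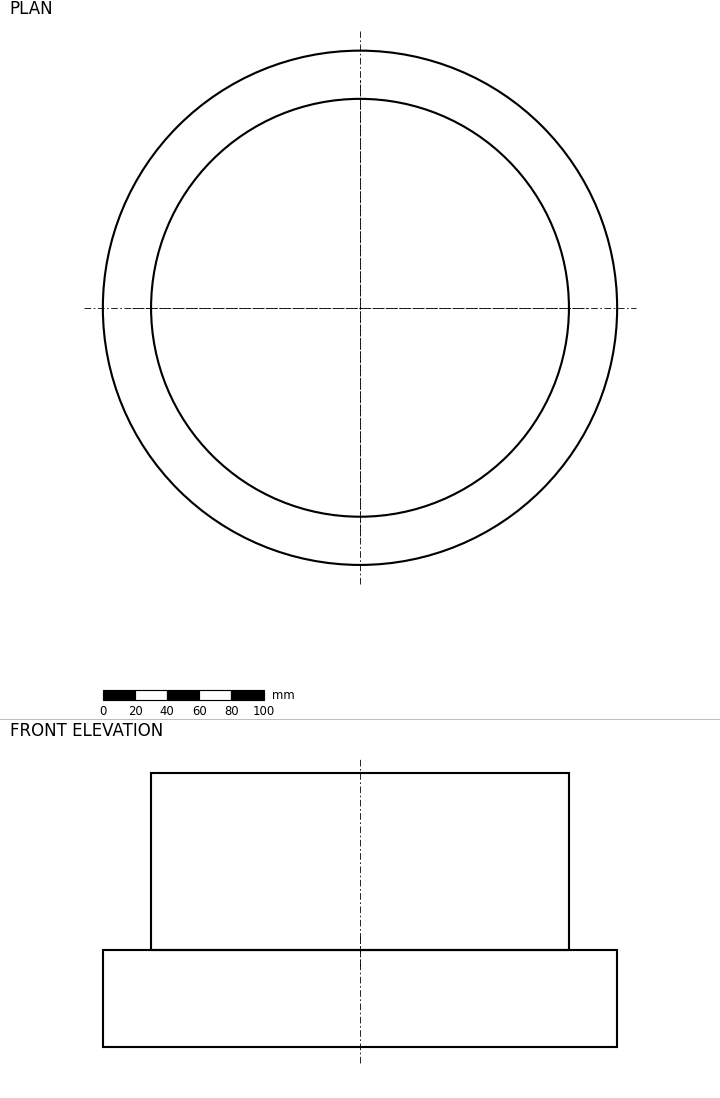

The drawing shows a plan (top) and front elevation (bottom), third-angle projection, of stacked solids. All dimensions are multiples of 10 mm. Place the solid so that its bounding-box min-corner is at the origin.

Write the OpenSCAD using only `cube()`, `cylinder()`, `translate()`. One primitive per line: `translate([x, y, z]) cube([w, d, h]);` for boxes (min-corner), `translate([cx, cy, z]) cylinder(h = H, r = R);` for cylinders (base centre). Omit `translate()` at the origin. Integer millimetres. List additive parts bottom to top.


translate([160, 160, 0]) cylinder(h = 60, r = 160);
translate([160, 160, 60]) cylinder(h = 110, r = 130);


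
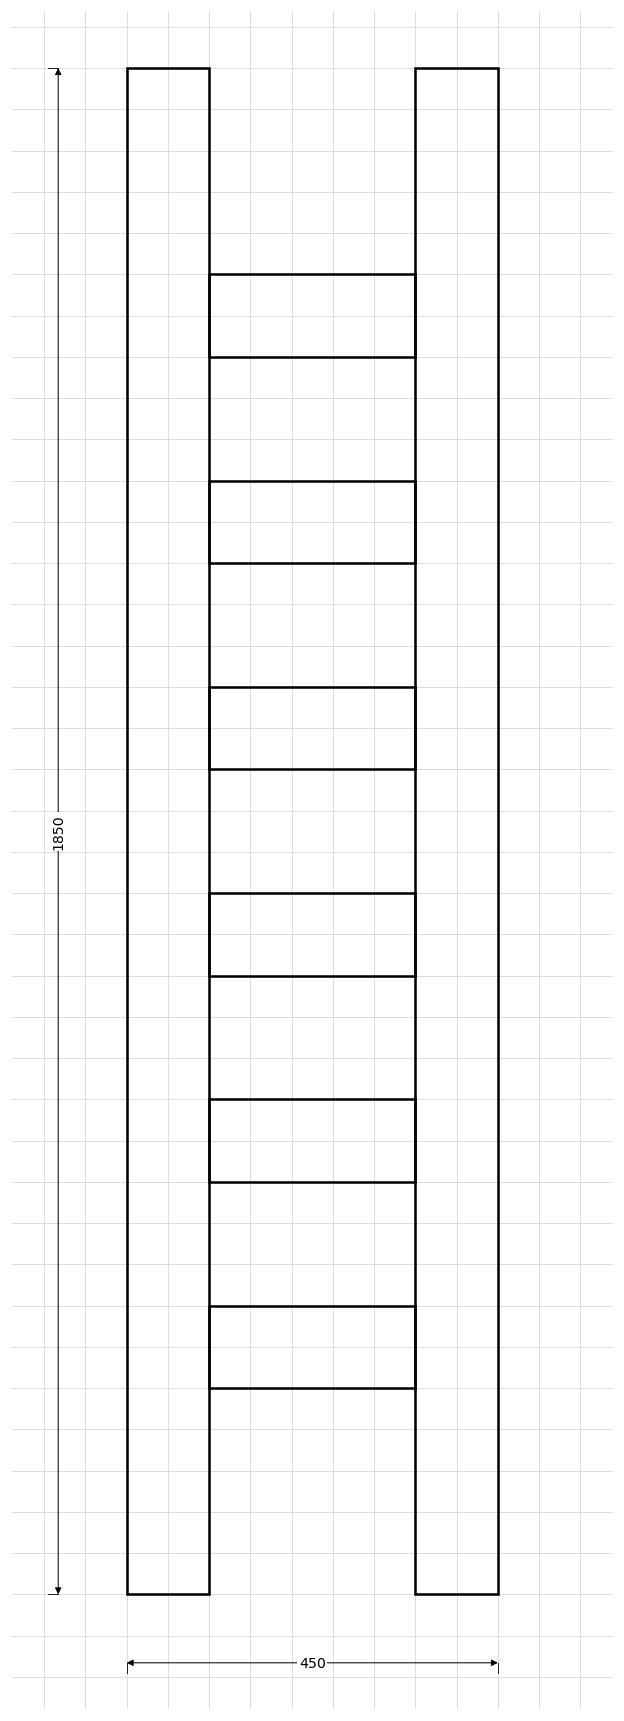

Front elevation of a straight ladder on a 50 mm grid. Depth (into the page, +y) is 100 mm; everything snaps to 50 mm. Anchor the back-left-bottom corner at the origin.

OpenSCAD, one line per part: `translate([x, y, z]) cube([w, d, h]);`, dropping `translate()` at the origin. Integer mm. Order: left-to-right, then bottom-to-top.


cube([100, 100, 1850]);
translate([100, 0, 250]) cube([250, 100, 100]);
translate([100, 0, 500]) cube([250, 100, 100]);
translate([100, 0, 750]) cube([250, 100, 100]);
translate([100, 0, 1000]) cube([250, 100, 100]);
translate([100, 0, 1250]) cube([250, 100, 100]);
translate([100, 0, 1500]) cube([250, 100, 100]);
translate([350, 0, 0]) cube([100, 100, 1850]);
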